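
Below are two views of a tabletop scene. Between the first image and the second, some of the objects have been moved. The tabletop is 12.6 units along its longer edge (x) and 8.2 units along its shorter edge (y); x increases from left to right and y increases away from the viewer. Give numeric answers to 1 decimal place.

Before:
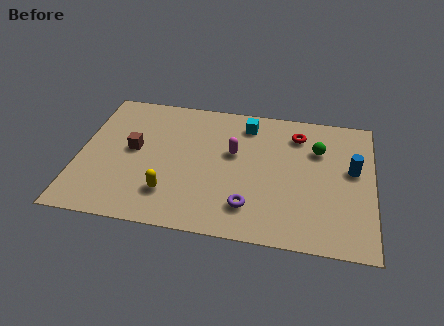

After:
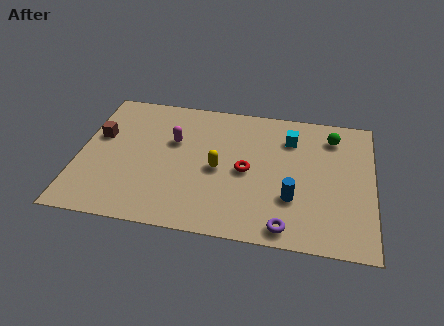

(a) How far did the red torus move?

3.3

The red torus moved from about (9.3, 6.5) to (7.2, 3.9), a distance of √(2.1² + 2.6²) ≈ 3.3.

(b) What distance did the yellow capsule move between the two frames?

2.7

The yellow capsule moved from about (4.0, 2.0) to (6.0, 3.8), a distance of √(2.0² + 1.8²) ≈ 2.7.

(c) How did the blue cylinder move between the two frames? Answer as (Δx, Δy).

(-2.5, -2.1)

The blue cylinder was at about (11.7, 4.7) and moved to about (9.2, 2.6).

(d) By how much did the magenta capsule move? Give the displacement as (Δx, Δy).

(-2.6, 0.3)

The magenta capsule was at about (6.6, 4.9) and moved to about (4.0, 5.2).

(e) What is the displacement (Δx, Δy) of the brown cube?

(-1.5, 0.6)

From the two frames, the brown cube sits at roughly (2.3, 4.4) before and (0.8, 5.0) after.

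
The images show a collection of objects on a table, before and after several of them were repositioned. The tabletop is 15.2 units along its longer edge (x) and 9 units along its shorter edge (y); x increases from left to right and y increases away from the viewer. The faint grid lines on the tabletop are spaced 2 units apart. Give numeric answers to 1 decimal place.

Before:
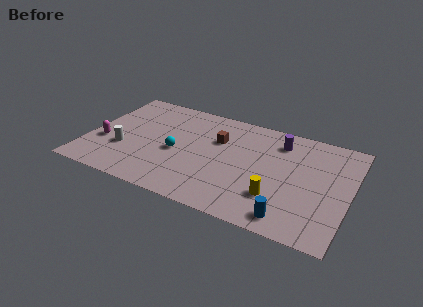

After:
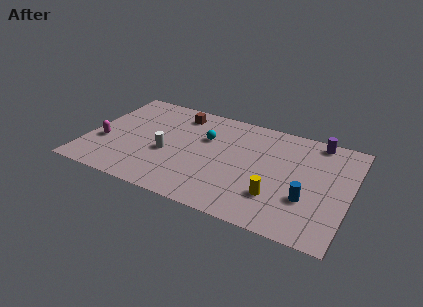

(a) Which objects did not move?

the yellow cylinder and the magenta capsule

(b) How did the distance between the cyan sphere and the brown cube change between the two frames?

-0.6

Before: roughly 3.0 units apart; after: 2.4. That's 0.6 units closer together.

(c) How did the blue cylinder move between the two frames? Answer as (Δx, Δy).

(0.8, 1.8)

The blue cylinder was at about (12.1, 1.2) and moved to about (12.9, 3.0).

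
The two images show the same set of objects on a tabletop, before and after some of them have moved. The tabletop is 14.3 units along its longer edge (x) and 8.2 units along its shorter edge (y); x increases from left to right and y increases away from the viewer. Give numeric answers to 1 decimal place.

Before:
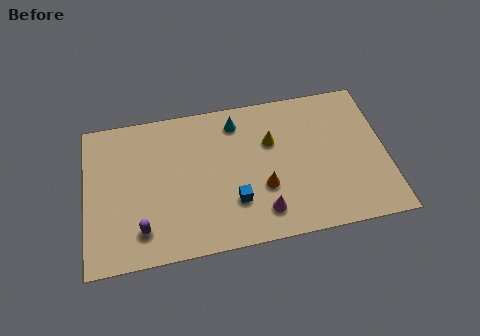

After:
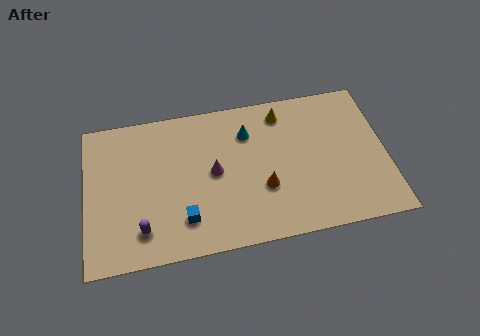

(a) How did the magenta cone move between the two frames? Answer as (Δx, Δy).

(-2.2, 2.6)

The magenta cone started near (8.3, 1.6) and ended near (6.1, 4.2).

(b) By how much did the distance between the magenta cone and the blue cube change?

+1.2

The distance was about 1.5 in the first image and 2.7 in the second, so they moved 1.2 units further apart.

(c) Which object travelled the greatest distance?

the magenta cone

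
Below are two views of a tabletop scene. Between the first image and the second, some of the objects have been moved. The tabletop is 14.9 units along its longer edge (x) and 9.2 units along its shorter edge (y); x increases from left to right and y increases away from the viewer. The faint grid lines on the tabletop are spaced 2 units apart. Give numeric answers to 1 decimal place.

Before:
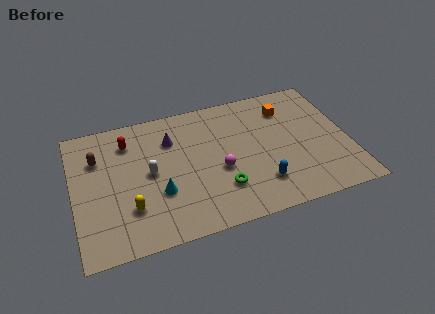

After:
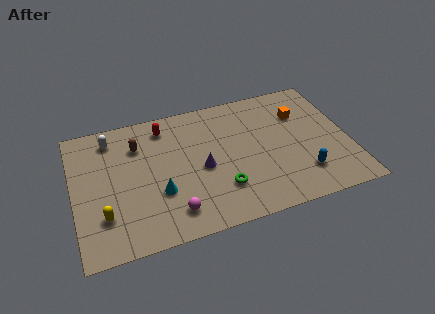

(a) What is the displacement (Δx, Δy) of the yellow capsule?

(-1.4, -0.1)

The yellow capsule was at about (2.9, 2.6) and moved to about (1.5, 2.5).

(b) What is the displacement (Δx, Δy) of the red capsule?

(2.0, 0.5)

From the two frames, the red capsule sits at roughly (3.1, 7.2) before and (5.1, 7.7) after.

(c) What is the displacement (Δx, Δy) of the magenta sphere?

(-2.7, -2.1)

The magenta sphere was at about (7.8, 3.8) and moved to about (5.1, 1.7).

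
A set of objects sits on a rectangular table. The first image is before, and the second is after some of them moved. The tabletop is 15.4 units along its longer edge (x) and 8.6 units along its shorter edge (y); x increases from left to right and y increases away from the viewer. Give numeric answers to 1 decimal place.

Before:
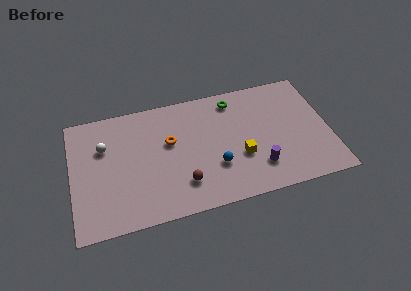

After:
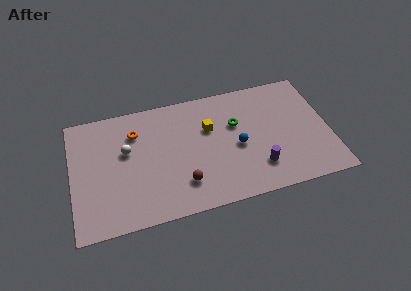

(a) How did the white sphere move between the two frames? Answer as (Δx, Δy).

(1.3, -0.6)

From the two frames, the white sphere sits at roughly (2.0, 5.8) before and (3.3, 5.2) after.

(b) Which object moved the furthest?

the yellow cube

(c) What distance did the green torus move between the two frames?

1.8

The green torus moved from about (9.9, 7.3) to (9.9, 5.5), a distance of √(0.0² + 1.8²) ≈ 1.8.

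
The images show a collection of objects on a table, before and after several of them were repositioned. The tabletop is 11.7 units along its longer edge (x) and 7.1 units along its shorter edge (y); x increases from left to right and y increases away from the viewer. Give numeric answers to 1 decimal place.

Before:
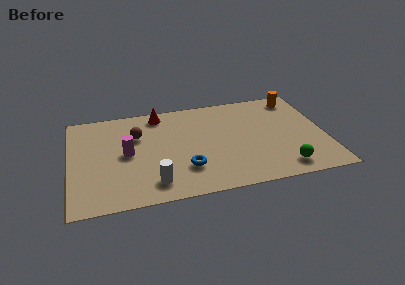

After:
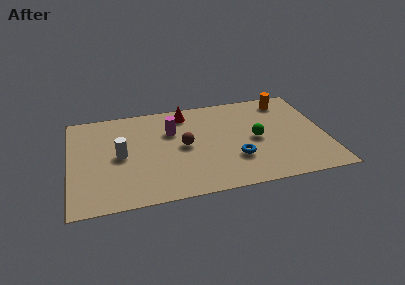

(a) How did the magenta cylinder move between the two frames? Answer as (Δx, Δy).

(2.1, 1.2)

The magenta cylinder was at about (2.6, 3.6) and moved to about (4.7, 4.8).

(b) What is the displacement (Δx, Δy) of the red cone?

(1.2, -0.2)

The red cone started near (4.2, 6.2) and ended near (5.4, 6.0).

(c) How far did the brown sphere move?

2.4

From (3.1, 4.8) to (5.2, 3.6), the brown sphere covered √(2.1² + 1.2²) ≈ 2.4 units.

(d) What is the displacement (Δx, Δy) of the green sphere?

(-1.1, 2.3)

From the two frames, the green sphere sits at roughly (9.6, 1.1) before and (8.5, 3.4) after.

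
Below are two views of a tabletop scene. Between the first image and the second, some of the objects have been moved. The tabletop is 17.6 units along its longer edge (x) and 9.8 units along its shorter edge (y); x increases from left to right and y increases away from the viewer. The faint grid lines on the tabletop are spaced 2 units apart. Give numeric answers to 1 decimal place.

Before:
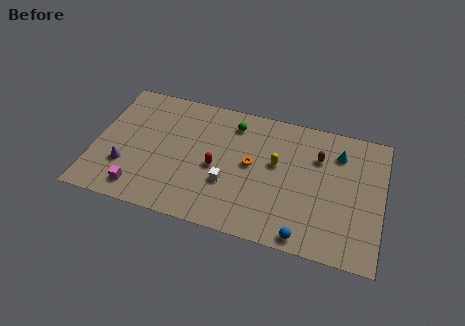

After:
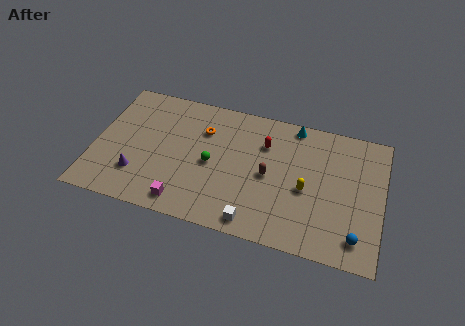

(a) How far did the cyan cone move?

3.1

The cyan cone was near (14.8, 7.5) before and (12.0, 8.9) after, so it travelled √(2.8² + 1.4²) ≈ 3.1 units.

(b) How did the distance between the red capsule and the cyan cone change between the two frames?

-5.4

They were about 7.9 units apart before and 2.5 after — 5.4 units closer together.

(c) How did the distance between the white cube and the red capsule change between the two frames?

+4.6

They were about 1.3 units apart before and 5.9 after — 4.6 units further apart.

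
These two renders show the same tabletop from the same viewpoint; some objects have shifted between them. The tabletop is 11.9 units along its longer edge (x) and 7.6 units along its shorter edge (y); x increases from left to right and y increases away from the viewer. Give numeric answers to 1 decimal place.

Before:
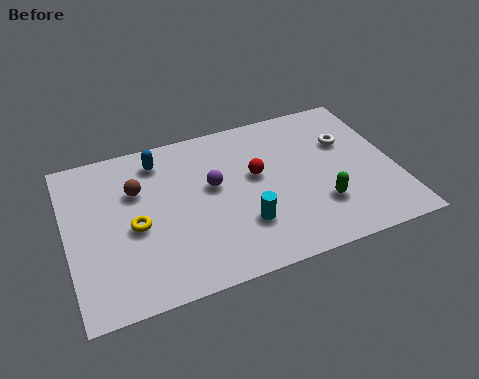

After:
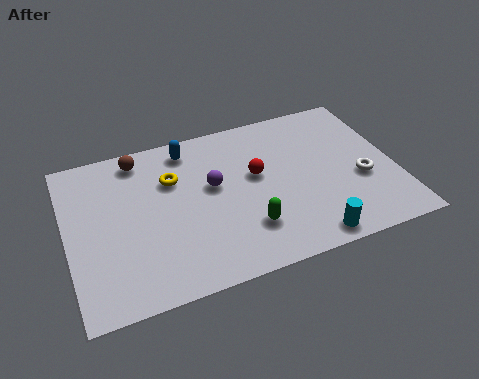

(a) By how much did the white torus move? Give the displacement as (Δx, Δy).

(0.3, -2.0)

The white torus started near (10.3, 5.0) and ended near (10.6, 3.0).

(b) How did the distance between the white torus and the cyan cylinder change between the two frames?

-1.9

The distance was about 5.0 in the first image and 3.1 in the second, so they moved 1.9 units closer together.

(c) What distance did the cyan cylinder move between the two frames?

2.6

The cyan cylinder moved from about (6.2, 2.2) to (8.4, 0.8), a distance of √(2.2² + 1.4²) ≈ 2.6.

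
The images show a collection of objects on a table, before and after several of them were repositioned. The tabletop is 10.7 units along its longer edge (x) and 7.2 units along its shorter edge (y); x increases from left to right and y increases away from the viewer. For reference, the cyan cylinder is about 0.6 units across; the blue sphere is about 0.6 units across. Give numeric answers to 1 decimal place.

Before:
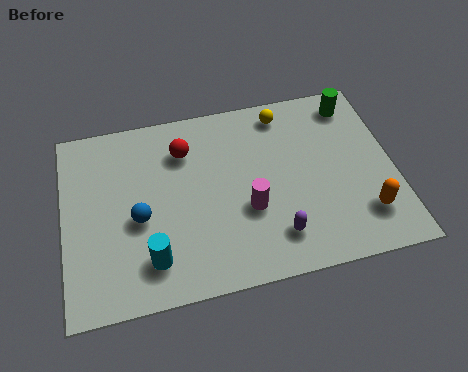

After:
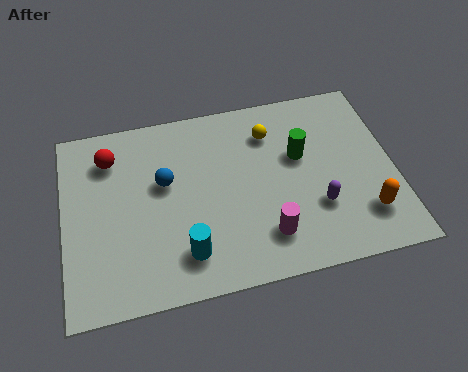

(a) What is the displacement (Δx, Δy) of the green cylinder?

(-1.9, -1.7)

The green cylinder started near (9.6, 6.1) and ended near (7.7, 4.4).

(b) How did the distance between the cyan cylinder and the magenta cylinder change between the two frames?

-0.8

The distance was about 3.4 in the first image and 2.6 in the second, so they moved 0.8 units closer together.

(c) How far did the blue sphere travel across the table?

1.5

The blue sphere was near (2.4, 3.1) before and (3.3, 4.3) after, so it travelled √(0.9² + 1.2²) ≈ 1.5 units.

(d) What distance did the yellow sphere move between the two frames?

0.9

The yellow sphere was near (7.3, 6.2) before and (6.8, 5.5) after, so it travelled √(0.5² + 0.7²) ≈ 0.9 units.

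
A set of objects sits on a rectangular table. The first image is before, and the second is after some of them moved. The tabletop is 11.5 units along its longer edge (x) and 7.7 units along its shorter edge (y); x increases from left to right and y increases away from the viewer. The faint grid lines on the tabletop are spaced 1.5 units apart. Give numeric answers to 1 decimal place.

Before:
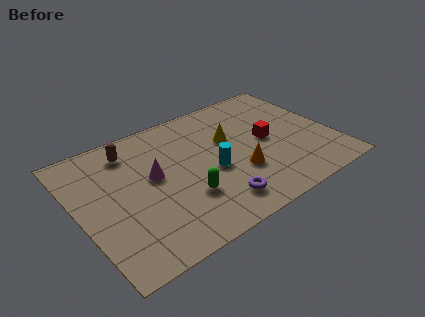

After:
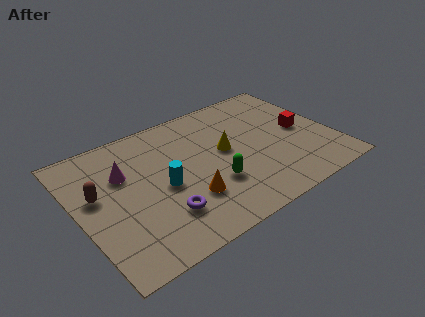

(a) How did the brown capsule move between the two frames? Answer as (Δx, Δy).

(-1.8, -1.8)

From the two frames, the brown capsule sits at roughly (2.7, 6.3) before and (0.9, 4.5) after.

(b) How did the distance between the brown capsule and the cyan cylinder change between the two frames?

-1.4

Before: roughly 4.4 units apart; after: 3.0. That's 1.4 units closer together.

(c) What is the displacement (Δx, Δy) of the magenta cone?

(-1.2, 0.8)

The magenta cone started near (3.4, 4.3) and ended near (2.2, 5.1).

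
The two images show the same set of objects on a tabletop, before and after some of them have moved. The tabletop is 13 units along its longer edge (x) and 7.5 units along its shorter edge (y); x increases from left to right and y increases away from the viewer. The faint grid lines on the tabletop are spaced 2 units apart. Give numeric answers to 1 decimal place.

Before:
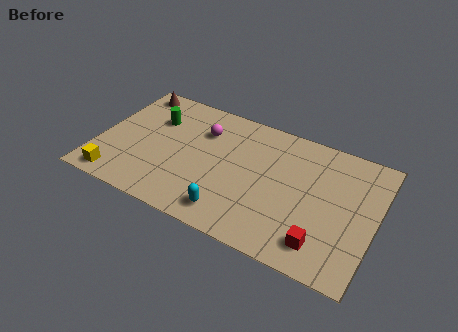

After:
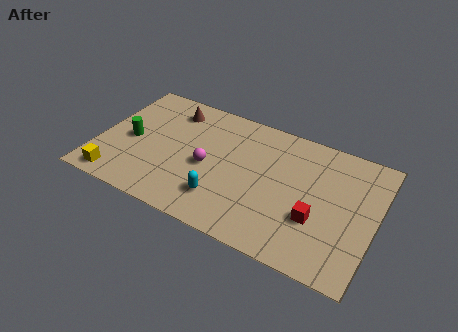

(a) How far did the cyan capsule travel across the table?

0.8

The cyan capsule moved from about (6.6, 1.2) to (6.1, 1.8), a distance of √(0.5² + 0.6²) ≈ 0.8.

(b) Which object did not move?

the yellow cube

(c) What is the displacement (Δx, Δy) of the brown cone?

(2.0, -0.5)

From the two frames, the brown cone sits at roughly (1.1, 6.6) before and (3.1, 6.1) after.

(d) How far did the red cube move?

1.3

From (10.8, 1.4) to (10.4, 2.6), the red cube covered √(0.4² + 1.2²) ≈ 1.3 units.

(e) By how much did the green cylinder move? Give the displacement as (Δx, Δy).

(-0.9, -1.7)

From the two frames, the green cylinder sits at roughly (2.4, 5.2) before and (1.5, 3.5) after.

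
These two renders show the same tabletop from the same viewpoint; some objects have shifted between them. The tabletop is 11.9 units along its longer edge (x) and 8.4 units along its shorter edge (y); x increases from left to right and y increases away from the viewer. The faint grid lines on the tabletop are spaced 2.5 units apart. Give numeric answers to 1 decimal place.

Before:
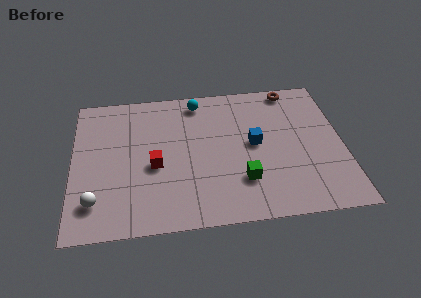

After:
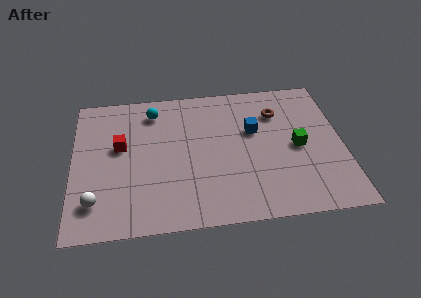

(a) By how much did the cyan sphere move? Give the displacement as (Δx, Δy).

(-2.0, -0.4)

The cyan sphere started near (5.6, 7.3) and ended near (3.6, 6.9).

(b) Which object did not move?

the white sphere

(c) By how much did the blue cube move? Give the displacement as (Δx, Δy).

(0.0, 0.8)

The blue cube started near (8.0, 4.4) and ended near (8.0, 5.2).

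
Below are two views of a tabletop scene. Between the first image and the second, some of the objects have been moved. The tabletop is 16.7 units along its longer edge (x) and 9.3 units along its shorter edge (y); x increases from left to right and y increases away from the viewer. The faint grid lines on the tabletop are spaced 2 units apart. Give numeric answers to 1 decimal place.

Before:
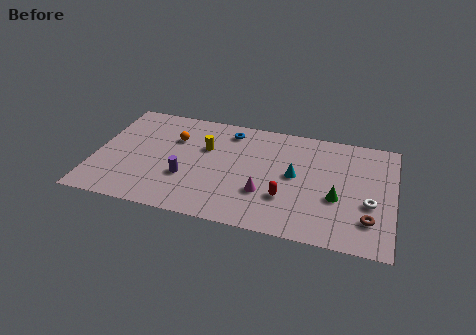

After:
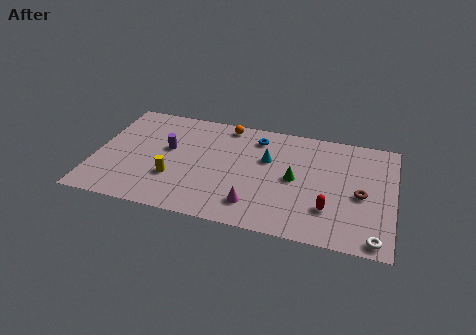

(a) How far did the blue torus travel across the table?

1.6

From (7.3, 7.8) to (8.9, 7.6), the blue torus covered √(1.6² + 0.2²) ≈ 1.6 units.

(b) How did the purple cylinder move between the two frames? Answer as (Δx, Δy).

(-1.2, 2.2)

From the two frames, the purple cylinder sits at roughly (5.2, 3.2) before and (4.0, 5.4) after.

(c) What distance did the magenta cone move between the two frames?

1.2

The magenta cone moved from about (9.6, 3.0) to (9.1, 1.9), a distance of √(0.5² + 1.1²) ≈ 1.2.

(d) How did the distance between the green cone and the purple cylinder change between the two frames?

-1.2

The distance was about 8.4 in the first image and 7.2 in the second, so they moved 1.2 units closer together.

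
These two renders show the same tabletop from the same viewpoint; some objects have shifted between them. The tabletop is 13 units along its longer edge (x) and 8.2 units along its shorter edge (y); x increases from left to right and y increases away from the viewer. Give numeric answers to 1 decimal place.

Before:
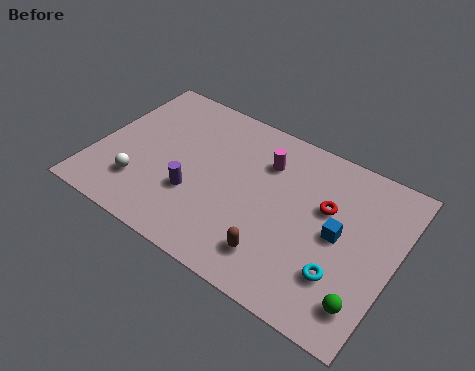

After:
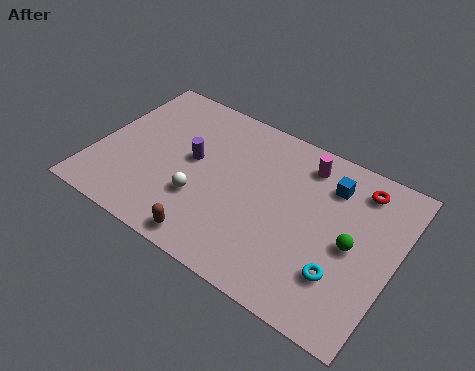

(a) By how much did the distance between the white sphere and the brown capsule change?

-4.1

The distance was about 6.1 in the first image and 2.0 in the second, so they moved 4.1 units closer together.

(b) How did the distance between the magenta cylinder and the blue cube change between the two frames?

-2.7

They were about 4.0 units apart before and 1.3 after — 2.7 units closer together.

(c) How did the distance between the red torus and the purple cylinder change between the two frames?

+1.5

The distance was about 5.9 in the first image and 7.4 in the second, so they moved 1.5 units further apart.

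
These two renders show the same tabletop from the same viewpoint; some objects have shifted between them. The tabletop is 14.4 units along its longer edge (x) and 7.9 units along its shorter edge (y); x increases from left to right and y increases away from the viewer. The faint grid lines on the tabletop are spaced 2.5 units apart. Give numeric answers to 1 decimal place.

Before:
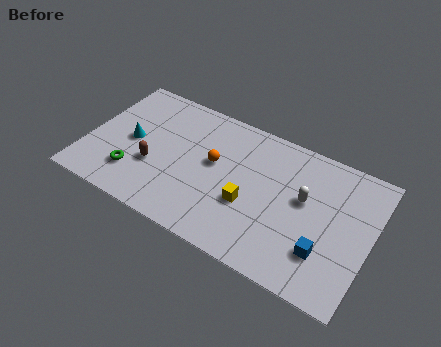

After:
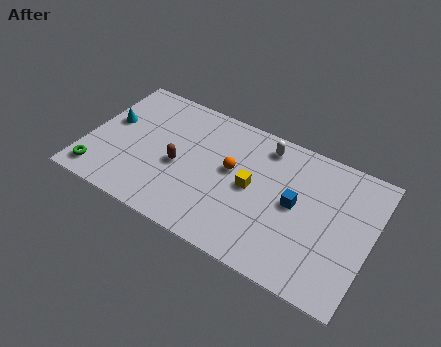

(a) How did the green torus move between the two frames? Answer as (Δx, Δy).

(-1.7, -0.8)

The green torus was at about (2.6, 2.0) and moved to about (0.9, 1.2).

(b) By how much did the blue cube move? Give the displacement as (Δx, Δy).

(-1.7, 1.9)

The blue cube started near (12.3, 2.2) and ended near (10.6, 4.1).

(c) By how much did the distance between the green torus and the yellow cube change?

+2.1

Before: roughly 5.9 units apart; after: 8.0. That's 2.1 units further apart.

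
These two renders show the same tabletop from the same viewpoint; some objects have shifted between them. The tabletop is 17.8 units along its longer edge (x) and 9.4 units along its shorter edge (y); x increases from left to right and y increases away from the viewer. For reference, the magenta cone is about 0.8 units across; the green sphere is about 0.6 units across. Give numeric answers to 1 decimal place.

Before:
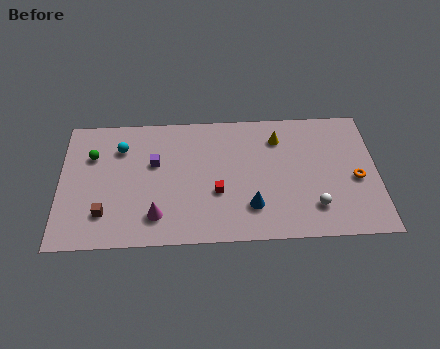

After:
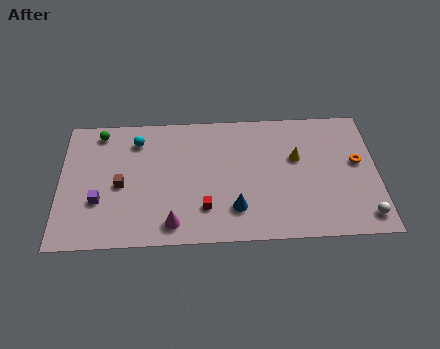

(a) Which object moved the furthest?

the purple cube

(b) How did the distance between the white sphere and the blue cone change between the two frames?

+3.8

Before: roughly 3.5 units apart; after: 7.3. That's 3.8 units further apart.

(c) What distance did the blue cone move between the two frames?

0.9

The blue cone was near (10.7, 2.4) before and (9.8, 2.3) after, so it travelled √(0.9² + 0.1²) ≈ 0.9 units.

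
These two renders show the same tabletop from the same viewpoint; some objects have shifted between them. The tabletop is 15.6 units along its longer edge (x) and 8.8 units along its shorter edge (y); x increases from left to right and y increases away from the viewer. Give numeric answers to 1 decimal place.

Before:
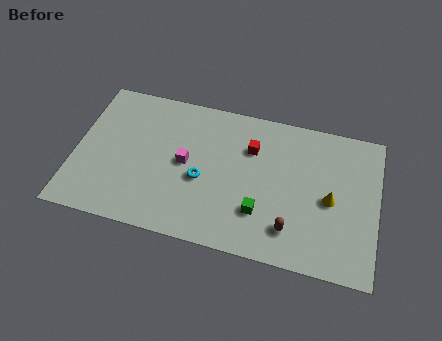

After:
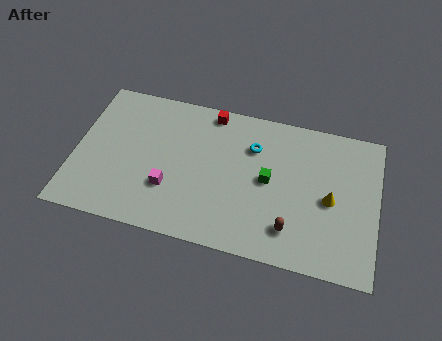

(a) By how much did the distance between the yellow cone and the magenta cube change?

+0.8

They were about 7.5 units apart before and 8.3 after — 0.8 units further apart.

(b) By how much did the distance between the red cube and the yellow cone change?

+2.7

Before: roughly 4.7 units apart; after: 7.4. That's 2.7 units further apart.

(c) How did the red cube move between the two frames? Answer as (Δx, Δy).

(-2.2, 1.7)

The red cube was at about (9.0, 6.2) and moved to about (6.8, 7.9).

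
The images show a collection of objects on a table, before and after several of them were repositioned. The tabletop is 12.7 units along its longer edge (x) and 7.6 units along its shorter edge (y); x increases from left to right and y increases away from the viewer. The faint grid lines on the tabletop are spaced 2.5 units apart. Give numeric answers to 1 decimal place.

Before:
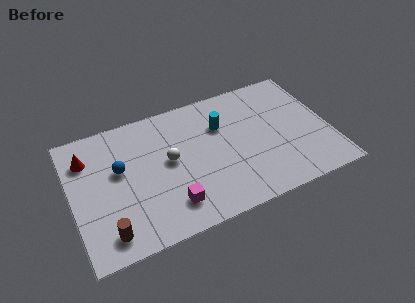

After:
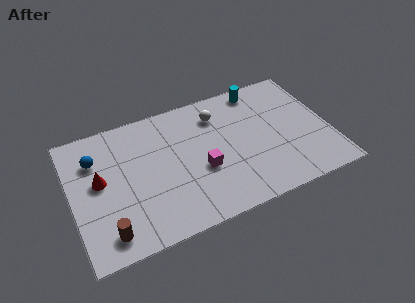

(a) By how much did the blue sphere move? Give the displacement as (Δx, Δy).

(-1.1, 1.0)

The blue sphere started near (2.4, 4.5) and ended near (1.3, 5.5).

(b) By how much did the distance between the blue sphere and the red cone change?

-0.6

They were about 1.9 units apart before and 1.3 after — 0.6 units closer together.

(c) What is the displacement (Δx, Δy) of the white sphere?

(2.6, 1.8)

The white sphere started near (4.8, 4.1) and ended near (7.4, 5.9).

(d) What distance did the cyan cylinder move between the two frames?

2.6

The cyan cylinder moved from about (7.5, 5.2) to (9.6, 6.7), a distance of √(2.1² + 1.5²) ≈ 2.6.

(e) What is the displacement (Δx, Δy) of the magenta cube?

(1.7, 1.4)

The magenta cube started near (4.6, 1.6) and ended near (6.3, 3.0).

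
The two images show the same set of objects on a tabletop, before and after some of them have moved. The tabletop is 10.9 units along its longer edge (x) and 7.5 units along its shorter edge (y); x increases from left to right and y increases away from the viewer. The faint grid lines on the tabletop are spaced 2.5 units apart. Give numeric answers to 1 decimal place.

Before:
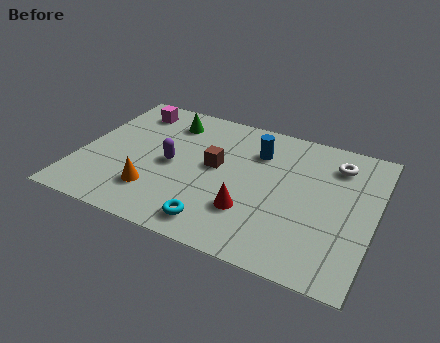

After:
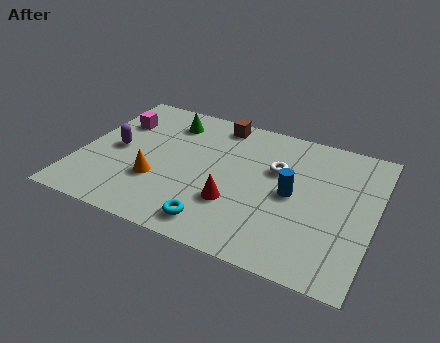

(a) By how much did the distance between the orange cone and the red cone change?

-0.6

The distance was about 3.5 in the first image and 2.9 in the second, so they moved 0.6 units closer together.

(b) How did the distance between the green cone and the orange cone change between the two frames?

-0.6

Before: roughly 4.1 units apart; after: 3.5. That's 0.6 units closer together.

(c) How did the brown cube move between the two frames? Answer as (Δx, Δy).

(-0.2, 2.5)

The brown cube was at about (5.0, 4.1) and moved to about (4.8, 6.6).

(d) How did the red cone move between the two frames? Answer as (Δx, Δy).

(-0.6, 0.2)

The red cone was at about (6.5, 2.2) and moved to about (5.9, 2.4).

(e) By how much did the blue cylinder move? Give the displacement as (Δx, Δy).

(1.5, -1.8)

The blue cylinder was at about (6.4, 5.5) and moved to about (7.9, 3.7).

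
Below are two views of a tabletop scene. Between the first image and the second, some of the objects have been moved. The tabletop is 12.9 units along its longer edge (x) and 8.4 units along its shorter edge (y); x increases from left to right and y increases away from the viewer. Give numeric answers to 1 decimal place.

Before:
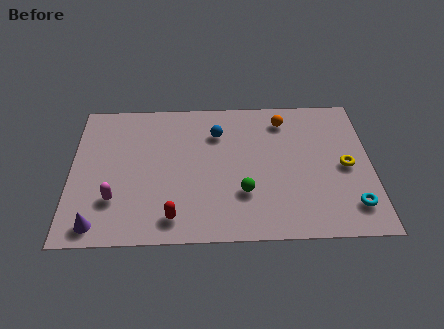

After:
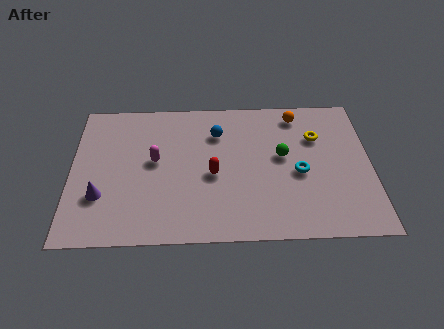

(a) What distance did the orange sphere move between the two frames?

0.7

The orange sphere moved from about (9.2, 6.9) to (9.8, 7.2), a distance of √(0.6² + 0.3²) ≈ 0.7.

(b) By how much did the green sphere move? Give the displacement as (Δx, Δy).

(1.7, 2.1)

The green sphere was at about (7.4, 2.6) and moved to about (9.1, 4.7).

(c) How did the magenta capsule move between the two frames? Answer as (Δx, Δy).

(1.7, 2.2)

The magenta capsule started near (1.9, 2.4) and ended near (3.6, 4.6).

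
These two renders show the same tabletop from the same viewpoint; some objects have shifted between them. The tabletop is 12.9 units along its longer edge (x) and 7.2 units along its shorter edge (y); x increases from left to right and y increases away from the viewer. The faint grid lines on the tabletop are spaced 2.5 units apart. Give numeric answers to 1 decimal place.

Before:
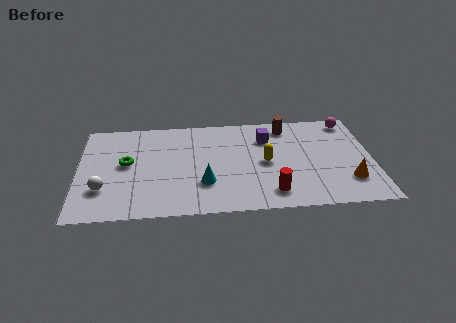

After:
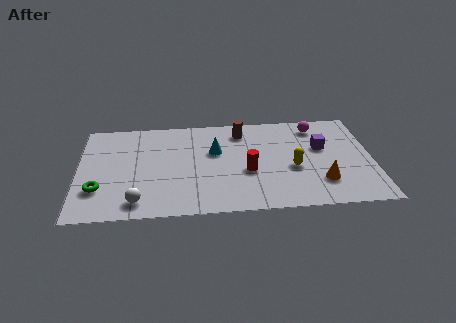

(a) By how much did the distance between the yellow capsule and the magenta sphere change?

-1.5

They were about 4.7 units apart before and 3.2 after — 1.5 units closer together.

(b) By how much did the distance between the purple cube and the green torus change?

+3.7

The distance was about 6.4 in the first image and 10.1 in the second, so they moved 3.7 units further apart.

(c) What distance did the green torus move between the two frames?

2.2

The green torus was near (2.1, 3.9) before and (0.9, 2.1) after, so it travelled √(1.2² + 1.8²) ≈ 2.2 units.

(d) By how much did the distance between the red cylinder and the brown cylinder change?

-1.9

They were about 4.9 units apart before and 3.0 after — 1.9 units closer together.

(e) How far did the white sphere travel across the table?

1.8

The white sphere moved from about (1.1, 2.1) to (2.6, 1.1), a distance of √(1.5² + 1.0²) ≈ 1.8.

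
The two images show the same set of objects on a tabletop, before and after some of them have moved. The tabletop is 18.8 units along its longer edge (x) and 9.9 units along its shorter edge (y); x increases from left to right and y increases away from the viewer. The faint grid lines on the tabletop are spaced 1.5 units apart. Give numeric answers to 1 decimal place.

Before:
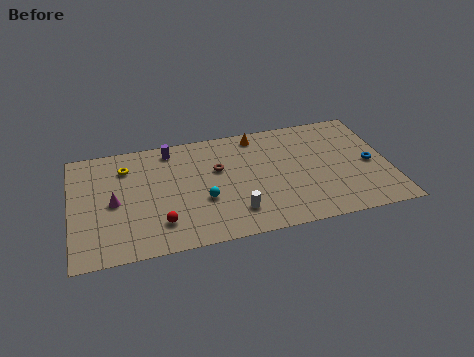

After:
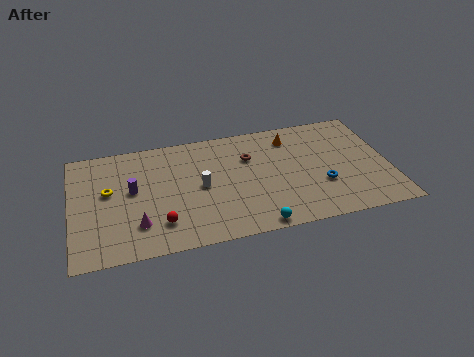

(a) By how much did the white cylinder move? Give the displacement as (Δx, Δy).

(-1.9, 2.7)

From the two frames, the white cylinder sits at roughly (9.5, 2.2) before and (7.6, 4.9) after.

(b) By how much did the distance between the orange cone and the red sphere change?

+1.1

Before: roughly 8.8 units apart; after: 9.9. That's 1.1 units further apart.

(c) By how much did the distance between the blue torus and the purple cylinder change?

-1.1

Before: roughly 12.4 units apart; after: 11.3. That's 1.1 units closer together.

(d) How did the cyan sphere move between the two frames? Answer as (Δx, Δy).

(2.9, -2.9)

The cyan sphere started near (7.7, 3.7) and ended near (10.6, 0.8).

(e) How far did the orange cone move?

2.1

From (11.2, 8.7) to (13.2, 8.0), the orange cone covered √(2.0² + 0.7²) ≈ 2.1 units.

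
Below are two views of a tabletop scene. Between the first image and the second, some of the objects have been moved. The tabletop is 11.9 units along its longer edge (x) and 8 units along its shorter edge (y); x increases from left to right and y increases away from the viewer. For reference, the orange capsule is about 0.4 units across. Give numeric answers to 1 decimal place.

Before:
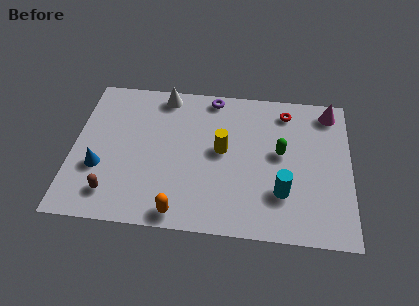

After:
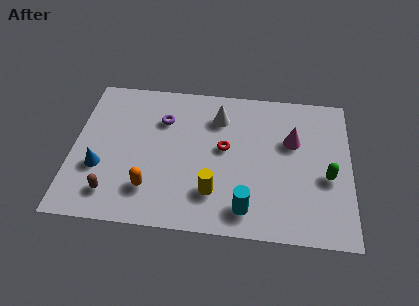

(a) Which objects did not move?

the brown capsule and the blue cone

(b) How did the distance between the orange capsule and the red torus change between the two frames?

-3.4

Before: roughly 7.4 units apart; after: 4.0. That's 3.4 units closer together.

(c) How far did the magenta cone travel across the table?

2.4

The magenta cone moved from about (11.0, 6.9) to (9.4, 5.1), a distance of √(1.6² + 1.8²) ≈ 2.4.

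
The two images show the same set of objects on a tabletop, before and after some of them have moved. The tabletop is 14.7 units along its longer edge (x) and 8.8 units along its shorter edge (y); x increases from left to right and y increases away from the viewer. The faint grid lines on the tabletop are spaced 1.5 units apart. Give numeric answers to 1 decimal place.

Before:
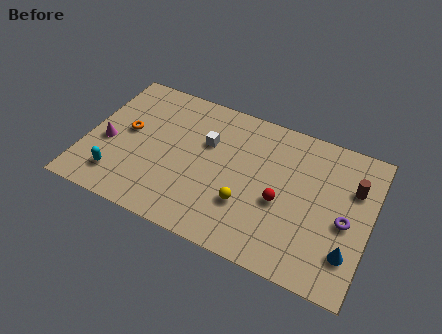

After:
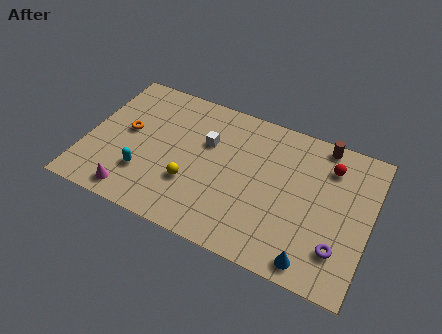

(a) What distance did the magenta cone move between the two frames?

3.1

The magenta cone moved from about (1.1, 3.7) to (2.8, 1.1), a distance of √(1.7² + 2.6²) ≈ 3.1.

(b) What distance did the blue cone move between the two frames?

2.1

The blue cone moved from about (13.8, 2.2) to (12.1, 1.0), a distance of √(1.7² + 1.2²) ≈ 2.1.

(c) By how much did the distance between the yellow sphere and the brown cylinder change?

+2.0

Before: roughly 6.1 units apart; after: 8.1. That's 2.0 units further apart.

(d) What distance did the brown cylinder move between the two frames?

2.7

The brown cylinder moved from about (13.7, 6.0) to (11.9, 8.0), a distance of √(1.8² + 2.0²) ≈ 2.7.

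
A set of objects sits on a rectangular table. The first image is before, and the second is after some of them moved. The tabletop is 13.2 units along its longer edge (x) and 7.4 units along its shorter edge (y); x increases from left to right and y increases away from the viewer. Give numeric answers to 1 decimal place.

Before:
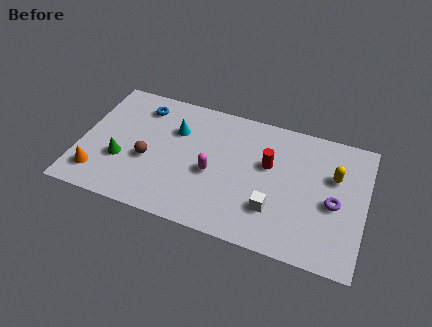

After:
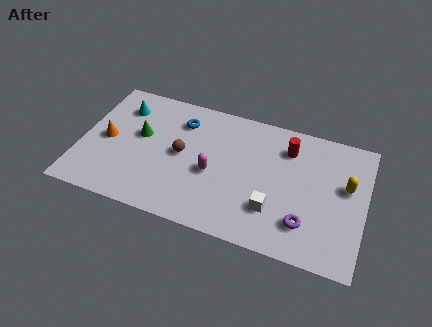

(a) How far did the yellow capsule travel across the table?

0.7

From (11.7, 4.8) to (12.3, 4.4), the yellow capsule covered √(0.6² + 0.4²) ≈ 0.7 units.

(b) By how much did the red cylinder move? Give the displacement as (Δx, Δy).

(0.8, 1.2)

The red cylinder started near (8.7, 4.5) and ended near (9.5, 5.7).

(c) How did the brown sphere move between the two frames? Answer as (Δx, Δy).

(1.5, 0.8)

The brown sphere was at about (3.2, 3.0) and moved to about (4.7, 3.8).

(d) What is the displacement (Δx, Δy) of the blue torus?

(1.9, -0.3)

The blue torus started near (2.6, 6.0) and ended near (4.5, 5.7).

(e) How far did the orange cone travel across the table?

2.1

From (1.0, 1.5) to (1.2, 3.6), the orange cone covered √(0.2² + 2.1²) ≈ 2.1 units.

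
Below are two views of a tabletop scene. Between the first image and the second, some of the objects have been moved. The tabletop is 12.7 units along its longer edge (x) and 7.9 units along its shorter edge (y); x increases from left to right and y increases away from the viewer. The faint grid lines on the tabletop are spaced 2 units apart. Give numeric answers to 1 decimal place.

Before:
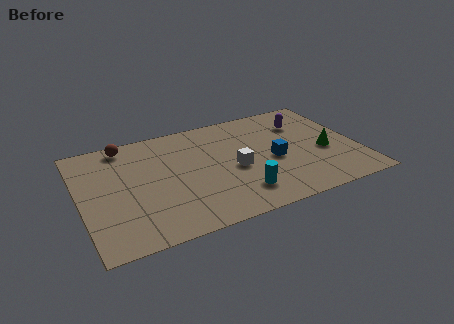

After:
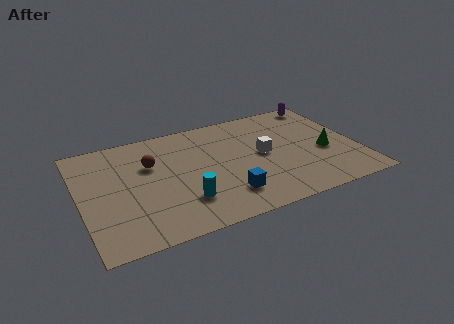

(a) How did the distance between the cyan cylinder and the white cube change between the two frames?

+2.6

They were about 1.8 units apart before and 4.4 after — 2.6 units further apart.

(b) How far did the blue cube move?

2.9

From (8.8, 3.5) to (6.4, 1.8), the blue cube covered √(2.4² + 1.7²) ≈ 2.9 units.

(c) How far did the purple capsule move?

1.8

The purple capsule moved from about (10.5, 5.8) to (11.7, 7.1), a distance of √(1.2² + 1.3²) ≈ 1.8.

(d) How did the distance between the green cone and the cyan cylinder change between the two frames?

+2.3

The distance was about 4.5 in the first image and 6.8 in the second, so they moved 2.3 units further apart.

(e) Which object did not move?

the green cone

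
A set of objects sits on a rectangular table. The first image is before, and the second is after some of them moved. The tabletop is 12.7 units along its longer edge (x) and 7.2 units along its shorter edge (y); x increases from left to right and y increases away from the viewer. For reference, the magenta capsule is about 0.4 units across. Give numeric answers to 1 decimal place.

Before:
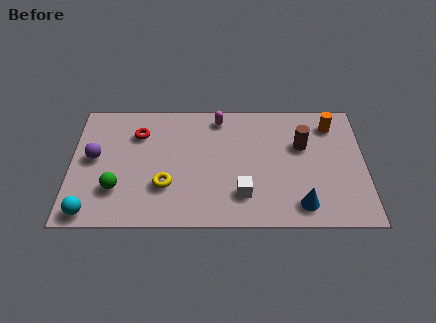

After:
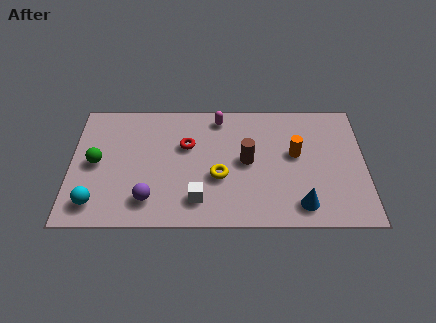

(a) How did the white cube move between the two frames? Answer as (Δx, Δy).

(-1.9, -0.3)

From the two frames, the white cube sits at roughly (7.4, 1.8) before and (5.5, 1.5) after.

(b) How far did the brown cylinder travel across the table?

2.6

The brown cylinder moved from about (10.0, 4.6) to (7.6, 3.7), a distance of √(2.4² + 0.9²) ≈ 2.6.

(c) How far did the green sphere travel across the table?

1.7

The green sphere moved from about (2.0, 2.1) to (1.1, 3.6), a distance of √(0.9² + 1.5²) ≈ 1.7.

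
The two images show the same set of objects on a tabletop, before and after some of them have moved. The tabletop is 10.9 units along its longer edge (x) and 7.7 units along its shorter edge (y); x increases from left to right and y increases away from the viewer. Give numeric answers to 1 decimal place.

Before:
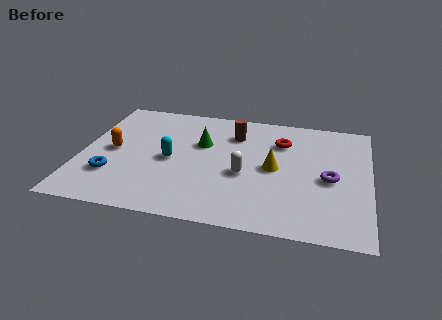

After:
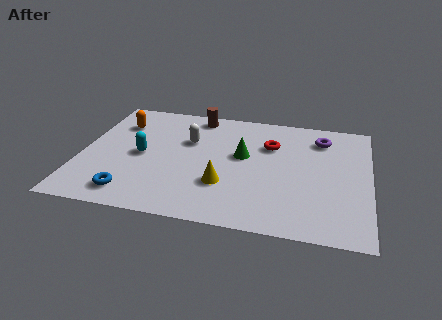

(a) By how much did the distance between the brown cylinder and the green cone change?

+1.6

Before: roughly 1.5 units apart; after: 3.1. That's 1.6 units further apart.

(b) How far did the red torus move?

0.5

The red torus moved from about (7.5, 5.6) to (7.1, 5.3), a distance of √(0.4² + 0.3²) ≈ 0.5.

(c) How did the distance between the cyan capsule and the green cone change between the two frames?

+2.2

The distance was about 1.7 in the first image and 3.9 in the second, so they moved 2.2 units further apart.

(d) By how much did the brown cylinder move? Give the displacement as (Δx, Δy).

(-1.5, 1.0)

The brown cylinder started near (5.7, 5.8) and ended near (4.2, 6.8).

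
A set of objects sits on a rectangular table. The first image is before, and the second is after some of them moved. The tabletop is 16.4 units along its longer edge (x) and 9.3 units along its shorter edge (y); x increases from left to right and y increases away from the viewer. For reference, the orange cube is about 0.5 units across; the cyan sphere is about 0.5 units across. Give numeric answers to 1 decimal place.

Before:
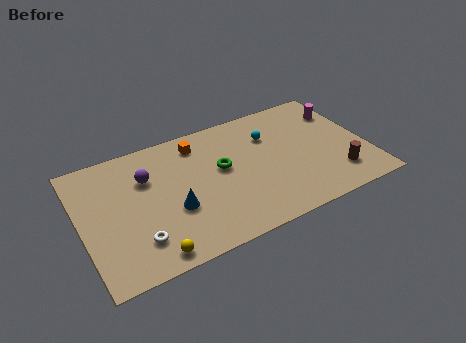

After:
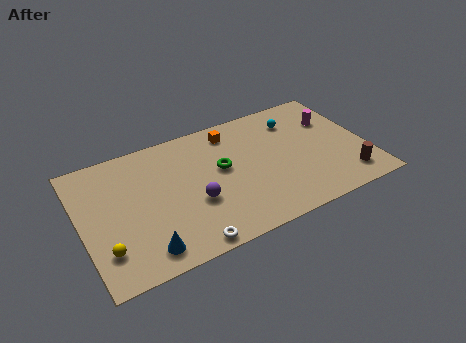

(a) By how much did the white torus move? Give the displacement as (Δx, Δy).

(2.6, -1.4)

The white torus started near (2.9, 2.2) and ended near (5.5, 0.8).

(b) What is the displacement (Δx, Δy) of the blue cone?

(-1.9, -2.1)

The blue cone started near (5.1, 3.5) and ended near (3.2, 1.4).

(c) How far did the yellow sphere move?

2.7

The yellow sphere moved from about (3.5, 1.0) to (1.1, 2.3), a distance of √(2.4² + 1.3²) ≈ 2.7.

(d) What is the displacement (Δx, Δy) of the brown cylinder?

(0.5, -0.4)

The brown cylinder was at about (14.4, 2.1) and moved to about (14.9, 1.7).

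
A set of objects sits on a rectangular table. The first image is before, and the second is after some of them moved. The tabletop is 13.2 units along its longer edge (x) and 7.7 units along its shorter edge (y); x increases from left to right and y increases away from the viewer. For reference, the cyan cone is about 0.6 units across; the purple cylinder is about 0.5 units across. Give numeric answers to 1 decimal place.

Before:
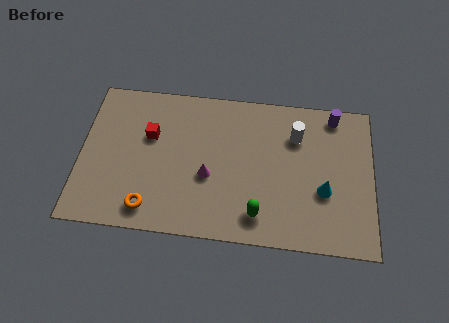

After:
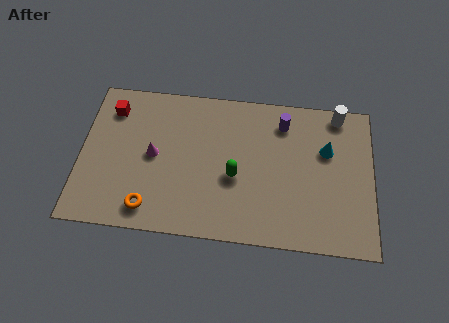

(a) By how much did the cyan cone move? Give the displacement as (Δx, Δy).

(0.1, 2.1)

The cyan cone was at about (11.0, 2.9) and moved to about (11.1, 5.0).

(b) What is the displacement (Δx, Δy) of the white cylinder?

(1.9, 1.3)

The white cylinder was at about (9.7, 5.6) and moved to about (11.6, 6.9).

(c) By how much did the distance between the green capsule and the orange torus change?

-0.6

They were about 4.9 units apart before and 4.3 after — 0.6 units closer together.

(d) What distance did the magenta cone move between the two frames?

2.6

The magenta cone moved from about (5.8, 3.1) to (3.3, 3.9), a distance of √(2.5² + 0.8²) ≈ 2.6.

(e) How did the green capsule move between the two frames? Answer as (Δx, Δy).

(-1.1, 1.8)

From the two frames, the green capsule sits at roughly (8.1, 1.4) before and (7.0, 3.2) after.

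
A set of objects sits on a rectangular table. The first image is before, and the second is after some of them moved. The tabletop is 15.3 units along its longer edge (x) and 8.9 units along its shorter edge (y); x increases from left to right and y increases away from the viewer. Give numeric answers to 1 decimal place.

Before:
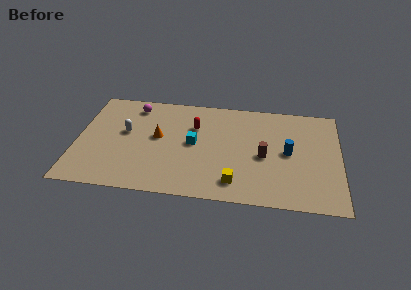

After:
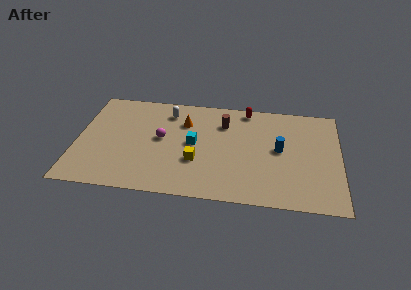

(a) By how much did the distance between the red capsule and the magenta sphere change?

+2.0

They were about 3.9 units apart before and 5.9 after — 2.0 units further apart.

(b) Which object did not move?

the cyan cube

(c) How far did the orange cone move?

2.1

The orange cone was near (4.7, 4.9) before and (6.2, 6.4) after, so it travelled √(1.5² + 1.5²) ≈ 2.1 units.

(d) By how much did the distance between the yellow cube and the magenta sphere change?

-5.8

The distance was about 8.5 in the first image and 2.7 in the second, so they moved 5.8 units closer together.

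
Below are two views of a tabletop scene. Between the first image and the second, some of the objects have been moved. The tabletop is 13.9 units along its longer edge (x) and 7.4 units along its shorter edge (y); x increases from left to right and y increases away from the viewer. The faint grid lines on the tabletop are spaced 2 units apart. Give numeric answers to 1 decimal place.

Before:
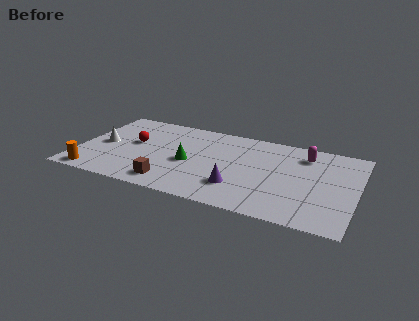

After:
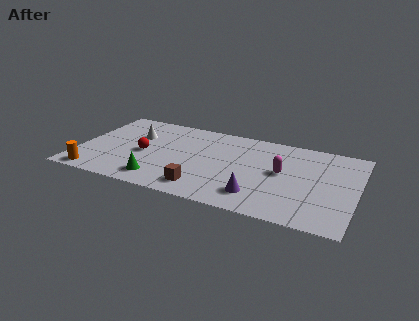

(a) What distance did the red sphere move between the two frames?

1.0

The red sphere was near (2.7, 4.2) before and (3.3, 3.4) after, so it travelled √(0.6² + 0.8²) ≈ 1.0 units.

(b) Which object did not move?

the orange cylinder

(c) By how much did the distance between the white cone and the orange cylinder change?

+1.6

Before: roughly 2.8 units apart; after: 4.4. That's 1.6 units further apart.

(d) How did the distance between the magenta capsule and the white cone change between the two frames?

-2.7

The distance was about 10.3 in the first image and 7.6 in the second, so they moved 2.7 units closer together.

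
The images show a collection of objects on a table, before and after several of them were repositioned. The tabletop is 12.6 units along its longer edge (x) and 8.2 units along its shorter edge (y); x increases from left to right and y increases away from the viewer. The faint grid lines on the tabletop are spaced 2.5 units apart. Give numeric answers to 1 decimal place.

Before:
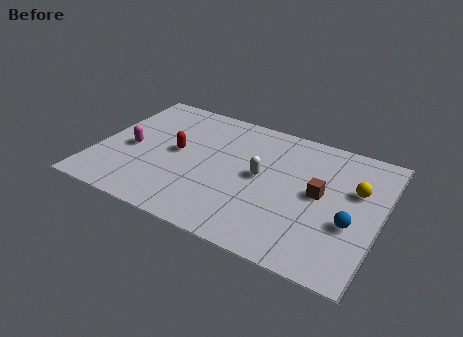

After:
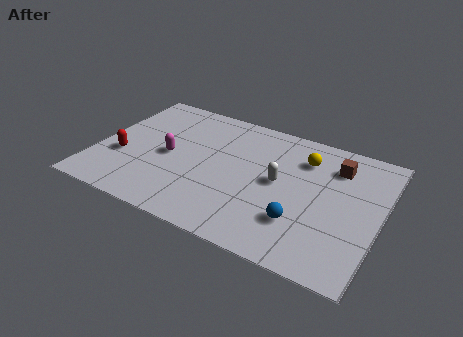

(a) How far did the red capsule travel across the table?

2.6

From (3.5, 4.3) to (1.2, 3.0), the red capsule covered √(2.3² + 1.3²) ≈ 2.6 units.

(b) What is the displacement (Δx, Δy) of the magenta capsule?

(1.7, 0.2)

The magenta capsule started near (1.5, 3.7) and ended near (3.2, 3.9).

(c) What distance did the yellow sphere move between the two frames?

2.6

From (11.4, 5.2) to (9.0, 6.2), the yellow sphere covered √(2.4² + 1.0²) ≈ 2.6 units.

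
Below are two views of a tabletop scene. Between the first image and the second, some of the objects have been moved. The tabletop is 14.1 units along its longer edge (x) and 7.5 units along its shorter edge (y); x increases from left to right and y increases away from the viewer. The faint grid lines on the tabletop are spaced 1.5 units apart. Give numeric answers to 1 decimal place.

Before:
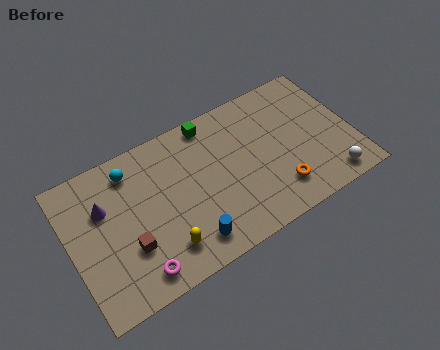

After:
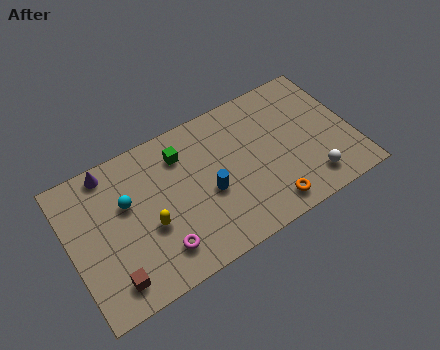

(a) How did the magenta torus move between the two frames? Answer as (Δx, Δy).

(1.2, 0.5)

The magenta torus started near (2.9, 1.1) and ended near (4.1, 1.6).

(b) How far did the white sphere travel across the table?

1.0

The white sphere was near (12.6, 1.0) before and (11.7, 1.4) after, so it travelled √(0.9² + 0.4²) ≈ 1.0 units.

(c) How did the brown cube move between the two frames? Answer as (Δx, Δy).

(-1.0, -1.2)

The brown cube was at about (2.7, 2.5) and moved to about (1.7, 1.3).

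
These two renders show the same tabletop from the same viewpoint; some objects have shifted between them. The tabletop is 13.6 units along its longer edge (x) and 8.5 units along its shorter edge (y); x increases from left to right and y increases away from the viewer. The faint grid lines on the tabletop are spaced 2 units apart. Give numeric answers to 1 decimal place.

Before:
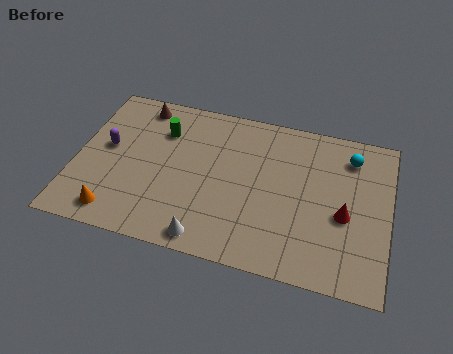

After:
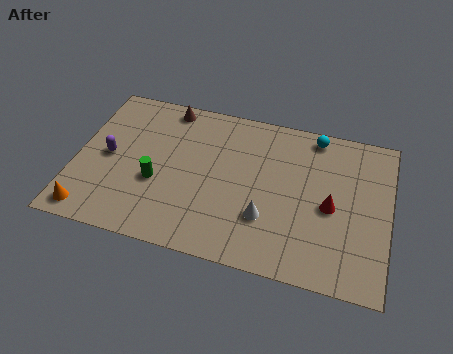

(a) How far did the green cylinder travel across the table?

2.9

The green cylinder moved from about (3.6, 6.2) to (3.6, 3.3), a distance of √(0.0² + 2.9²) ≈ 2.9.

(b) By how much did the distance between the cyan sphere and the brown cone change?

-2.8

Before: roughly 9.3 units apart; after: 6.5. That's 2.8 units closer together.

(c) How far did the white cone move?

2.9

The white cone moved from about (6.0, 0.9) to (8.4, 2.6), a distance of √(2.4² + 1.7²) ≈ 2.9.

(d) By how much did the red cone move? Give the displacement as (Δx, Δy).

(-0.6, 0.3)

The red cone was at about (11.7, 3.6) and moved to about (11.1, 3.9).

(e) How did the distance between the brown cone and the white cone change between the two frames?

-0.5

The distance was about 7.4 in the first image and 6.9 in the second, so they moved 0.5 units closer together.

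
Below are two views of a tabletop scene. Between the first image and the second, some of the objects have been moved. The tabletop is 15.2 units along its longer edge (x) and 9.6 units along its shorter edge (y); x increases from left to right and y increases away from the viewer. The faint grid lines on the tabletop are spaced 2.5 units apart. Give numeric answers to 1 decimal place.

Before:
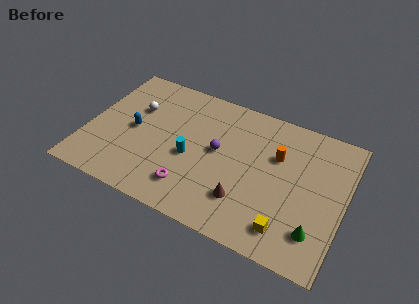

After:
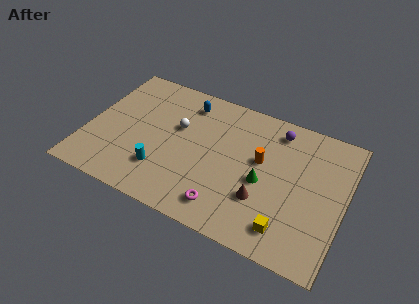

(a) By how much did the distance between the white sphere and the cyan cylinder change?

-0.8

They were about 4.2 units apart before and 3.4 after — 0.8 units closer together.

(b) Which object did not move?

the yellow cube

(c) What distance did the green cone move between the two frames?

3.9

The green cone was near (13.8, 2.2) before and (10.5, 4.2) after, so it travelled √(3.3² + 2.0²) ≈ 3.9 units.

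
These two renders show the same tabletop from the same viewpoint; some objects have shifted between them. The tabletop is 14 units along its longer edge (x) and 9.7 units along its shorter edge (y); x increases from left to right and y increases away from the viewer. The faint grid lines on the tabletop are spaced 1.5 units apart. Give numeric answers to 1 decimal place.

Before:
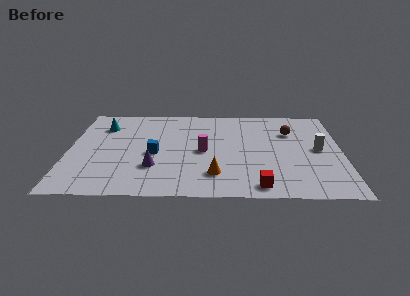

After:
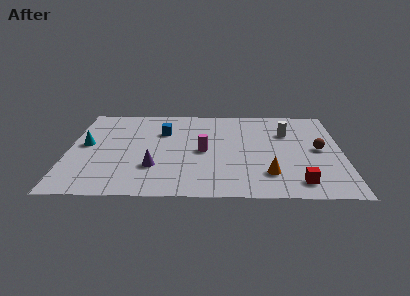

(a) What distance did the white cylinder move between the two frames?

2.4

The white cylinder moved from about (12.8, 4.9) to (11.2, 6.7), a distance of √(1.6² + 1.8²) ≈ 2.4.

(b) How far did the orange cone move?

2.7

The orange cone moved from about (7.5, 2.2) to (10.2, 2.3), a distance of √(2.7² + 0.1²) ≈ 2.7.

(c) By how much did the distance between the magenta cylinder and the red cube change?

+1.2

The distance was about 4.5 in the first image and 5.7 in the second, so they moved 1.2 units further apart.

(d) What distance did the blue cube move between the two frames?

2.4

The blue cube was near (4.4, 4.3) before and (4.8, 6.7) after, so it travelled √(0.4² + 2.4²) ≈ 2.4 units.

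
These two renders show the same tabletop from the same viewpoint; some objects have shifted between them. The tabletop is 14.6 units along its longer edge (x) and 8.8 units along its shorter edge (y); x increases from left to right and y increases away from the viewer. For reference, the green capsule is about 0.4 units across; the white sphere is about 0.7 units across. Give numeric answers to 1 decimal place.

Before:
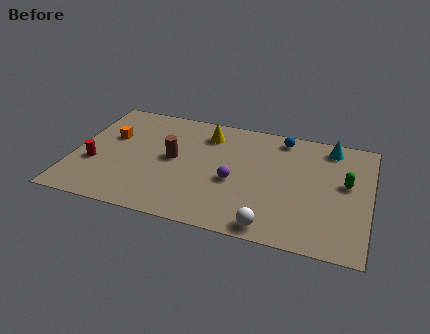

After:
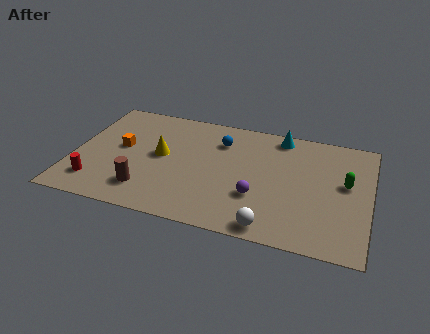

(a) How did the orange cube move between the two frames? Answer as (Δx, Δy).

(0.6, -0.7)

From the two frames, the orange cube sits at roughly (1.7, 5.5) before and (2.3, 4.8) after.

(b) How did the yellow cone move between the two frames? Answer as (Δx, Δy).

(-2.1, -2.3)

From the two frames, the yellow cone sits at roughly (6.4, 7.0) before and (4.3, 4.7) after.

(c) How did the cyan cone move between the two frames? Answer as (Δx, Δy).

(-2.5, 0.2)

The cyan cone started near (12.5, 7.6) and ended near (10.0, 7.8).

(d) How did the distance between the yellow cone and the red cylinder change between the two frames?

-2.3

They were about 6.5 units apart before and 4.2 after — 2.3 units closer together.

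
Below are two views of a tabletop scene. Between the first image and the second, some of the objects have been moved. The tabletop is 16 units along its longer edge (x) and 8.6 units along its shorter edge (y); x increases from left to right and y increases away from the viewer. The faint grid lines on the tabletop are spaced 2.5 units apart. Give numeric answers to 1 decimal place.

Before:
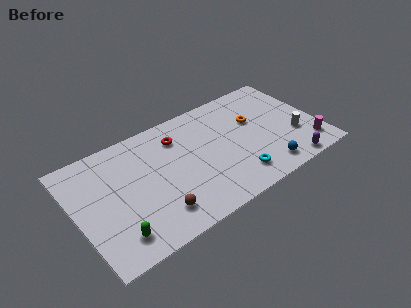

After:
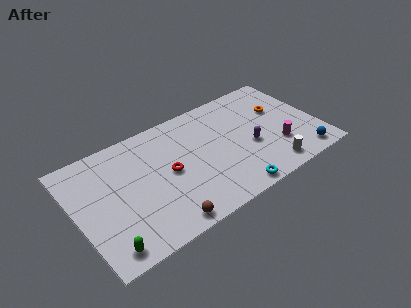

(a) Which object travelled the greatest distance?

the purple capsule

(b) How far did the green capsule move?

0.9

The green capsule moved from about (2.1, 1.6) to (1.4, 1.1), a distance of √(0.7² + 0.5²) ≈ 0.9.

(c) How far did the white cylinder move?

2.6

The white cylinder moved from about (14.3, 2.9) to (12.3, 1.2), a distance of √(2.0² + 1.7²) ≈ 2.6.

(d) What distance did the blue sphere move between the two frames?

2.5

The blue sphere moved from about (12.0, 1.3) to (14.5, 1.1), a distance of √(2.5² + 0.2²) ≈ 2.5.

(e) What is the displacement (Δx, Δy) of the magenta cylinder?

(-1.9, 0.9)

The magenta cylinder was at about (15.0, 1.7) and moved to about (13.1, 2.6).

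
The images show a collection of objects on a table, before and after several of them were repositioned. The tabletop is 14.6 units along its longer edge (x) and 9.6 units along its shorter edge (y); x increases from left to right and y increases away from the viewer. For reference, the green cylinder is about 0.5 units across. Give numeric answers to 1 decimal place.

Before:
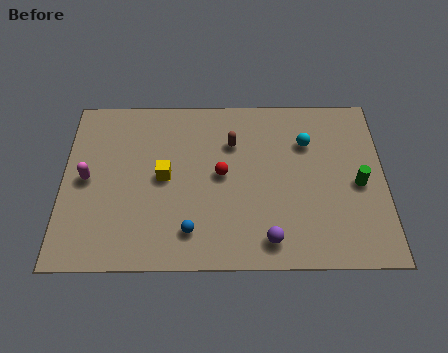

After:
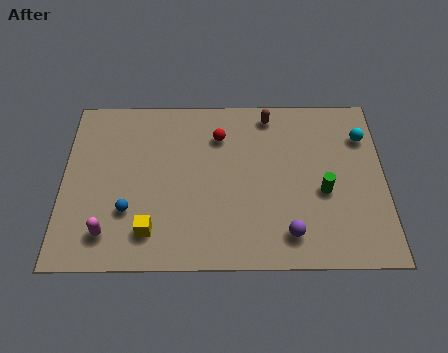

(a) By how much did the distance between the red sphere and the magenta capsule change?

+1.3

They were about 6.1 units apart before and 7.4 after — 1.3 units further apart.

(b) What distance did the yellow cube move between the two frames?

3.1

The yellow cube was near (4.6, 4.9) before and (4.0, 1.9) after, so it travelled √(0.6² + 3.0²) ≈ 3.1 units.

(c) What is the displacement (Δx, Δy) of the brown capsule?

(1.7, 1.6)

The brown capsule started near (7.7, 6.8) and ended near (9.4, 8.4).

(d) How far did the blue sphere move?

3.0

The blue sphere was near (5.8, 1.9) before and (3.0, 3.0) after, so it travelled √(2.8² + 1.1²) ≈ 3.0 units.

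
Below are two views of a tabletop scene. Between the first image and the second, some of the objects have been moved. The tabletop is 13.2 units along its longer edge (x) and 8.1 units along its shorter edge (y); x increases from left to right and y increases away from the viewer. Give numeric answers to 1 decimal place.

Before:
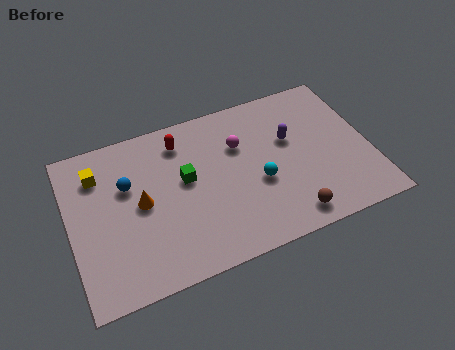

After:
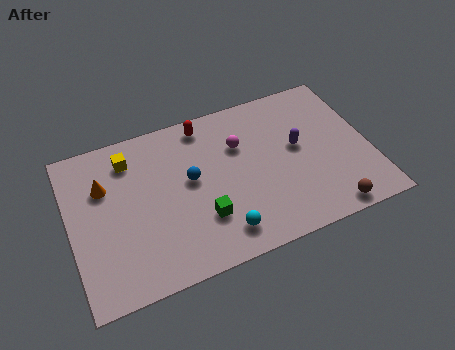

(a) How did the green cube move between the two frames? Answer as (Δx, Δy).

(0.5, -2.2)

The green cube started near (5.1, 4.6) and ended near (5.6, 2.4).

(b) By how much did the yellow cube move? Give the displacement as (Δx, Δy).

(1.4, 0.3)

The yellow cube was at about (1.4, 6.2) and moved to about (2.8, 6.5).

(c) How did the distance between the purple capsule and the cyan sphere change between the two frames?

+2.6

The distance was about 2.3 in the first image and 4.9 in the second, so they moved 2.6 units further apart.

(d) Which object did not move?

the magenta sphere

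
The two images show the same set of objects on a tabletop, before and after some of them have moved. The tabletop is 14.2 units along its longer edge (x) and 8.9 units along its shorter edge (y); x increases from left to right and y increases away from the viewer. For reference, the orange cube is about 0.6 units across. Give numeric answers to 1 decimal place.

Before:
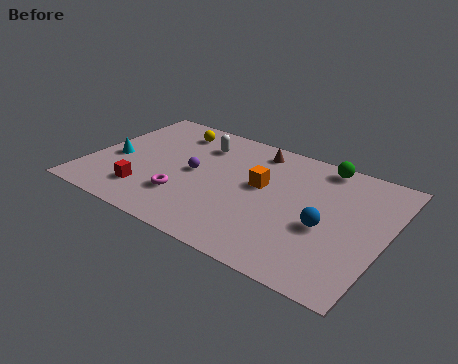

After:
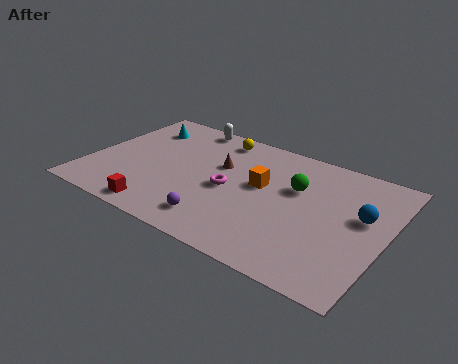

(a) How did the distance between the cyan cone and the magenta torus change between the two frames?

+1.7

Before: roughly 3.9 units apart; after: 5.6. That's 1.7 units further apart.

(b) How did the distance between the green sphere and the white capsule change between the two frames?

+0.4

Before: roughly 5.9 units apart; after: 6.3. That's 0.4 units further apart.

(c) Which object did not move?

the orange cube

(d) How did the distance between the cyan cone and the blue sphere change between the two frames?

+0.9

Before: roughly 10.3 units apart; after: 11.2. That's 0.9 units further apart.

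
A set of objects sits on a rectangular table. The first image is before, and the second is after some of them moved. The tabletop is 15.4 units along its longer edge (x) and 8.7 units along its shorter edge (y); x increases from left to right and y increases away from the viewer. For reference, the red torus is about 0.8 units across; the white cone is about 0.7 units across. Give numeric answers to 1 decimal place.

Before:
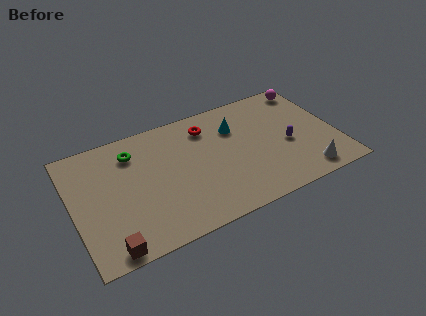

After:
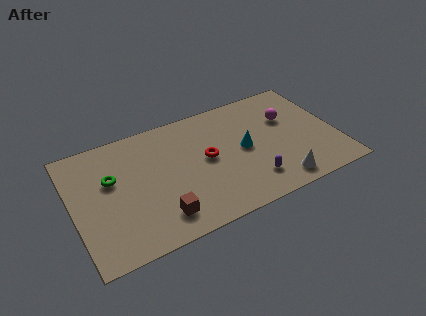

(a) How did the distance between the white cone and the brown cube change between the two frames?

-4.6

The distance was about 11.5 in the first image and 6.9 in the second, so they moved 4.6 units closer together.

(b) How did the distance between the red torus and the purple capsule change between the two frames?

-1.9

They were about 5.4 units apart before and 3.5 after — 1.9 units closer together.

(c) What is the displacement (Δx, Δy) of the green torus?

(-1.4, -1.4)

The green torus started near (3.7, 6.8) and ended near (2.3, 5.4).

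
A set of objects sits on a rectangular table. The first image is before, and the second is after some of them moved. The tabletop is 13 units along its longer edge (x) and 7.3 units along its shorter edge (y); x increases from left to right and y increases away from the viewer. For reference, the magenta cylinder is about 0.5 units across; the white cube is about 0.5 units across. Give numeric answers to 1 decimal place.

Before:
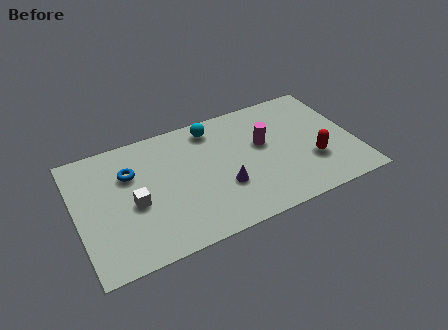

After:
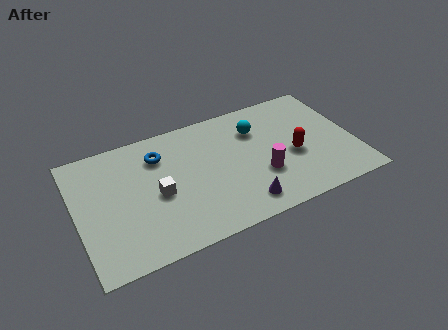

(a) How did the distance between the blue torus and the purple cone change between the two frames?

+0.7

Before: roughly 4.8 units apart; after: 5.5. That's 0.7 units further apart.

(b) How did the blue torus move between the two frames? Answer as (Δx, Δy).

(1.4, 0.5)

The blue torus started near (2.6, 5.0) and ended near (4.0, 5.5).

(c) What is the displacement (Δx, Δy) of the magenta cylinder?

(-0.3, -1.8)

The magenta cylinder started near (8.8, 4.3) and ended near (8.5, 2.5).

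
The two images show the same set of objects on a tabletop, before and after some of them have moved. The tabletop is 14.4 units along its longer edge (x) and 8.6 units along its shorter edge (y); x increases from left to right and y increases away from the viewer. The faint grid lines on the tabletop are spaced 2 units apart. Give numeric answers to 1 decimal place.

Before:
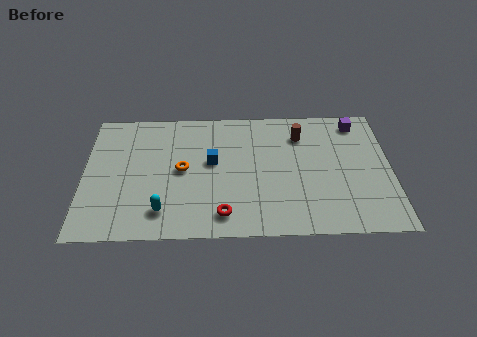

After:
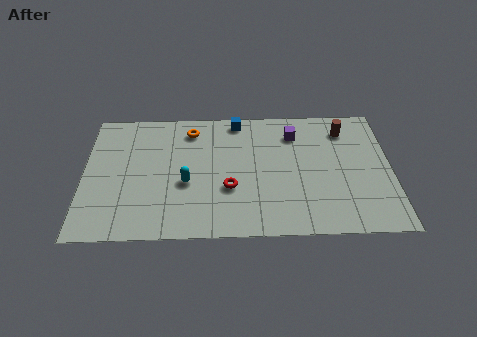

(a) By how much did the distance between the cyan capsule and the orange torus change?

+0.8

The distance was about 2.8 in the first image and 3.6 in the second, so they moved 0.8 units further apart.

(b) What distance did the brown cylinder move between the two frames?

2.1

The brown cylinder was near (10.2, 6.6) before and (12.3, 6.9) after, so it travelled √(2.1² + 0.3²) ≈ 2.1 units.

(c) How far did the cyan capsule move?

2.1

From (3.7, 1.7) to (4.8, 3.5), the cyan capsule covered √(1.1² + 1.8²) ≈ 2.1 units.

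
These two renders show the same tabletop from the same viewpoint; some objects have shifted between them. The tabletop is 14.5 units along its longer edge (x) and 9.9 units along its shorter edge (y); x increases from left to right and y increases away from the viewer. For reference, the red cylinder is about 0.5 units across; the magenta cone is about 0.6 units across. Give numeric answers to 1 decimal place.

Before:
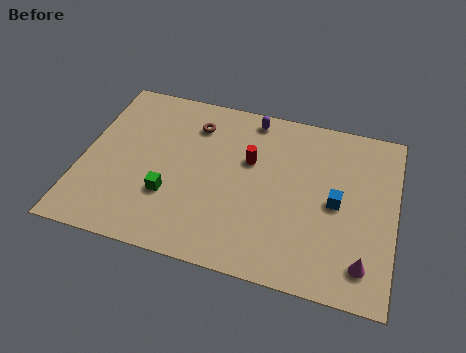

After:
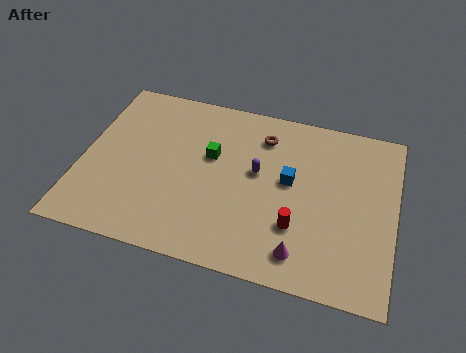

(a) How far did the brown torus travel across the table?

3.2

The brown torus was near (5.0, 7.7) before and (8.2, 7.8) after, so it travelled √(3.2² + 0.1²) ≈ 3.2 units.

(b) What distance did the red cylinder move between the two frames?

4.0

The red cylinder was near (7.7, 6.2) before and (10.1, 3.0) after, so it travelled √(2.4² + 3.2²) ≈ 4.0 units.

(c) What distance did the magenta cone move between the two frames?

2.8

The magenta cone was near (13.2, 1.8) before and (10.4, 1.6) after, so it travelled √(2.8² + 0.2²) ≈ 2.8 units.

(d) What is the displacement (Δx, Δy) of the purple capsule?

(0.5, -3.2)

From the two frames, the purple capsule sits at roughly (7.6, 8.8) before and (8.1, 5.6) after.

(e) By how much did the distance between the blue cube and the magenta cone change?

+0.7

They were about 3.3 units apart before and 4.0 after — 0.7 units further apart.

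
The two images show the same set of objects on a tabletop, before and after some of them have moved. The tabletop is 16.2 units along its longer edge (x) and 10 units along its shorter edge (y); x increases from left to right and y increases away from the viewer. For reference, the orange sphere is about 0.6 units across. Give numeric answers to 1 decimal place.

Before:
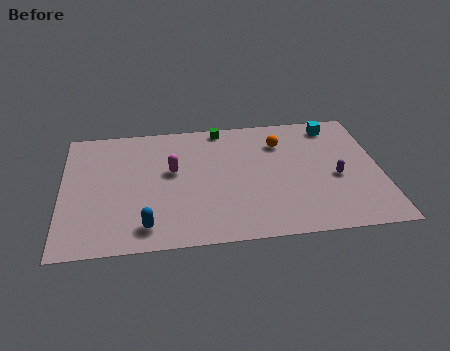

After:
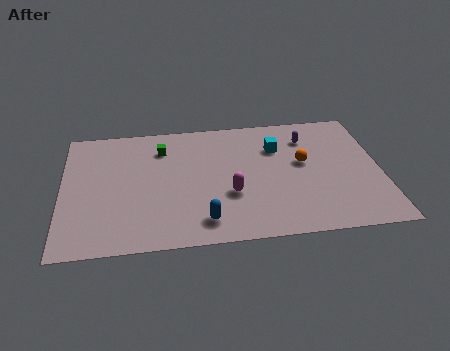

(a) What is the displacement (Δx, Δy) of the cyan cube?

(-3.0, -1.5)

From the two frames, the cyan cube sits at roughly (14.0, 8.6) before and (11.0, 7.1) after.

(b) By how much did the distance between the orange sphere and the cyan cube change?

-1.1

Before: roughly 3.0 units apart; after: 1.9. That's 1.1 units closer together.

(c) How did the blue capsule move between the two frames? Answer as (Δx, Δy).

(2.9, 0.1)

The blue capsule was at about (4.2, 1.6) and moved to about (7.1, 1.7).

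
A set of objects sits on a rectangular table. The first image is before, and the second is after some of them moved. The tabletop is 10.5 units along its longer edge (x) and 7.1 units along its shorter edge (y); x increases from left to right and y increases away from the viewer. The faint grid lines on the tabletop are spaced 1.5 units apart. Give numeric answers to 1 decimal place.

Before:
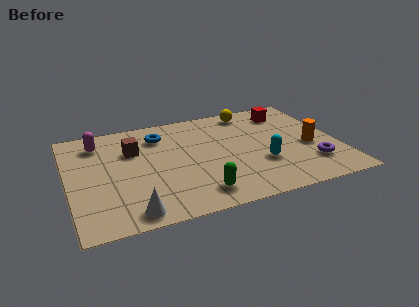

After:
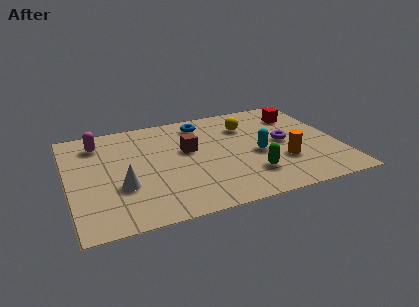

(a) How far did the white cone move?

1.7

The white cone moved from about (2.2, 0.8) to (2.0, 2.5), a distance of √(0.2² + 1.7²) ≈ 1.7.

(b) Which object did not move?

the magenta capsule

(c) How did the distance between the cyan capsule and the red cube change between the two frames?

-0.6

Before: roughly 3.6 units apart; after: 3.0. That's 0.6 units closer together.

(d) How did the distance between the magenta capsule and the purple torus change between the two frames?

-1.5

The distance was about 8.9 in the first image and 7.4 in the second, so they moved 1.5 units closer together.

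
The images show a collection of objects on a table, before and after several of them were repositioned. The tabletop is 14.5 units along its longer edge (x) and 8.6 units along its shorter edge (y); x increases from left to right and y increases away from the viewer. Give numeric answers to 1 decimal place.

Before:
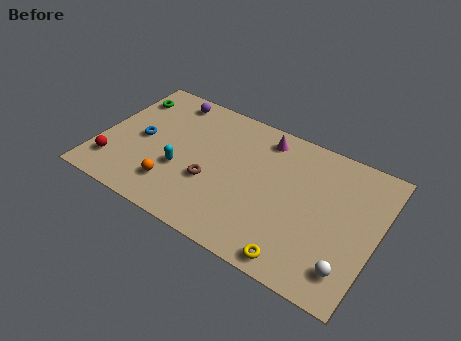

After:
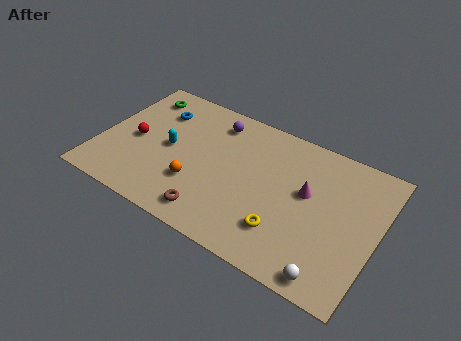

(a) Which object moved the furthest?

the magenta cone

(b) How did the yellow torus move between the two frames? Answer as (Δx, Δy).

(-0.9, 1.3)

The yellow torus was at about (10.9, 0.9) and moved to about (10.0, 2.2).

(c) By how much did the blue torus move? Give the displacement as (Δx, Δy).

(0.5, 2.2)

From the two frames, the blue torus sits at roughly (2.1, 4.2) before and (2.6, 6.4) after.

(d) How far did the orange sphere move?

1.3

The orange sphere moved from about (4.2, 2.0) to (5.3, 2.7), a distance of √(1.1² + 0.7²) ≈ 1.3.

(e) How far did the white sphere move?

1.1

The white sphere moved from about (13.4, 1.7) to (12.6, 0.9), a distance of √(0.8² + 0.8²) ≈ 1.1.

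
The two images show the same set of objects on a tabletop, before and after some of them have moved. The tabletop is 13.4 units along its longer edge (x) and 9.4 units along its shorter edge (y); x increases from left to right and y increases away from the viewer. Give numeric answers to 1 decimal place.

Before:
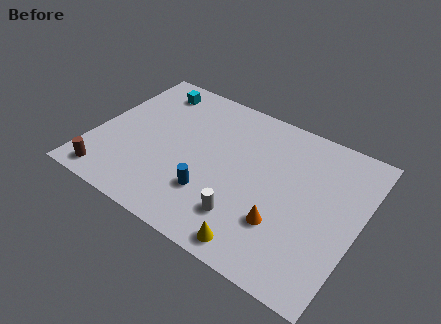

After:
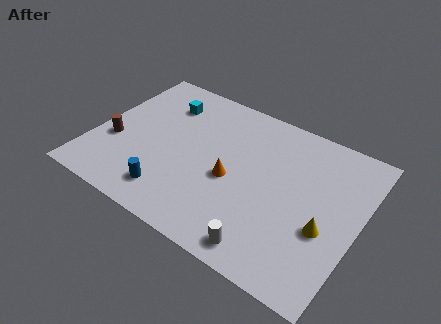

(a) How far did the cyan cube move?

1.1

The cyan cube moved from about (2.2, 7.9) to (3.0, 7.2), a distance of √(0.8² + 0.7²) ≈ 1.1.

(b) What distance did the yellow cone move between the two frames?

3.9

The yellow cone moved from about (9.0, 1.0) to (11.9, 3.6), a distance of √(2.9² + 2.6²) ≈ 3.9.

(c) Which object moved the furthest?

the yellow cone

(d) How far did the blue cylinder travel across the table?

2.1

The blue cylinder moved from about (6.3, 2.7) to (4.4, 1.7), a distance of √(1.9² + 1.0²) ≈ 2.1.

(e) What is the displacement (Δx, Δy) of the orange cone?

(-2.8, 1.3)

The orange cone started near (9.9, 2.8) and ended near (7.1, 4.1).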